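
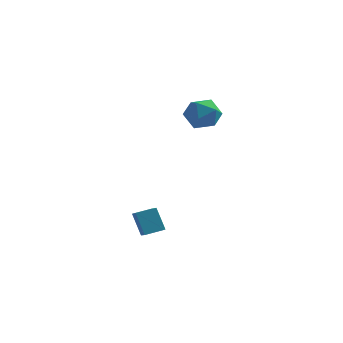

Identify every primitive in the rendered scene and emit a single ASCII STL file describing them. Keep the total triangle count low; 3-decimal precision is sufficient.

solid 
facet normal -0.506 0.744 -0.436
outer loop
vertex -2.032 -3.192 -3.284
vertex -1.103 -2.432 -3.064
vertex -1.387 -3.575 -4.686
endloop
endfacet
facet normal -0.761 -0.623 -0.180
outer loop
vertex -0.957 -4.208 -4.316
vertex -2.032 -3.192 -3.284
vertex -1.387 -3.575 -4.686
endloop
endfacet
facet normal -0.506 0.744 -0.436
outer loop
vertex -1.387 -3.575 -4.686
vertex -1.103 -2.432 -3.064
vertex -0.458 -2.815 -4.466
endloop
endfacet
facet normal 0.405 -0.240 -0.882
outer loop
vertex -0.458 -2.815 -4.466
vertex -0.957 -4.208 -4.316
vertex -1.387 -3.575 -4.686
endloop
endfacet
facet normal -0.405 0.240 0.882
outer loop
vertex -2.032 -3.192 -3.284
vertex -0.673 -3.065 -2.694
vertex -1.103 -2.432 -3.064
endloop
endfacet
facet normal -0.761 -0.623 -0.180
outer loop
vertex -1.602 -3.825 -2.914
vertex -2.032 -3.192 -3.284
vertex -0.957 -4.208 -4.316
endloop
endfacet
facet normal -0.405 0.240 0.882
outer loop
vertex -1.602 -3.825 -2.914
vertex -0.673 -3.065 -2.694
vertex -2.032 -3.192 -3.284
endloop
endfacet
facet normal 0.761 0.623 0.180
outer loop
vertex -1.103 -2.432 -3.064
vertex -0.673 -3.065 -2.694
vertex -0.458 -2.815 -4.466
endloop
endfacet
facet normal 0.405 -0.240 -0.882
outer loop
vertex -0.028 -3.448 -4.096
vertex -0.957 -4.208 -4.316
vertex -0.458 -2.815 -4.466
endloop
endfacet
facet normal 0.761 0.623 0.180
outer loop
vertex -0.458 -2.815 -4.466
vertex -0.673 -3.065 -2.694
vertex -0.028 -3.448 -4.096
endloop
endfacet
facet normal 0.506 -0.744 0.436
outer loop
vertex -0.028 -3.448 -4.096
vertex -1.602 -3.825 -2.914
vertex -0.957 -4.208 -4.316
endloop
endfacet
facet normal 0.506 -0.744 0.436
outer loop
vertex -0.673 -3.065 -2.694
vertex -1.602 -3.825 -2.914
vertex -0.028 -3.448 -4.096
endloop
endfacet
facet normal 0.375 -0.128 0.918
outer loop
vertex 1.339 0.513 4.466
vertex 0.815 -0.551 4.532
vertex 1.916 -0.457 4.095
endloop
endfacet
facet normal 0.806 0.280 0.522
outer loop
vertex 1.339 0.513 4.466
vertex 1.916 -0.457 4.095
vertex 1.976 0.547 3.464
endloop
endfacet
facet normal 0.433 0.848 0.304
outer loop
vertex 1.339 0.513 4.466
vertex 1.976 0.547 3.464
vertex 0.912 1.074 3.51
endloop
endfacet
facet normal -0.228 0.792 0.567
outer loop
vertex 1.339 0.513 4.466
vertex 0.912 1.074 3.51
vertex 0.194 0.395 4.17
endloop
endfacet
facet normal -0.264 0.189 0.946
outer loop
vertex 1.339 0.513 4.466
vertex 0.194 0.395 4.17
vertex 0.815 -0.551 4.532
endloop
endfacet
facet normal 0.994 -0.094 -0.056
outer loop
vertex 1.976 0.547 3.464
vertex 1.916 -0.457 4.095
vertex 1.846 -0.495 2.91
endloop
endfacet
facet normal 0.297 -0.755 0.585
outer loop
vertex 1.916 -0.457 4.095
vertex 0.815 -0.551 4.532
vertex 1.128 -1.174 3.57
endloop
endfacet
facet normal -0.737 -0.243 0.630
outer loop
vertex 0.815 -0.551 4.532
vertex 0.194 0.395 4.17
vertex 0.064 -0.647 3.616
endloop
endfacet
facet normal -0.679 0.734 0.017
outer loop
vertex 0.194 0.395 4.17
vertex 0.912 1.074 3.51
vertex 0.124 0.357 2.985
endloop
endfacet
facet normal 0.391 0.825 -0.407
outer loop
vertex 0.912 1.074 3.51
vertex 1.976 0.547 3.464
vertex 1.225 0.451 2.548
endloop
endfacet
facet normal 0.228 -0.792 -0.567
outer loop
vertex 0.701 -0.613 2.614
vertex 1.846 -0.495 2.91
vertex 1.128 -1.174 3.57
endloop
endfacet
facet normal -0.433 -0.848 -0.304
outer loop
vertex 0.701 -0.613 2.614
vertex 1.128 -1.174 3.57
vertex 0.064 -0.647 3.616
endloop
endfacet
facet normal -0.806 -0.280 -0.522
outer loop
vertex 0.701 -0.613 2.614
vertex 0.064 -0.647 3.616
vertex 0.124 0.357 2.985
endloop
endfacet
facet normal -0.375 0.128 -0.918
outer loop
vertex 0.701 -0.613 2.614
vertex 0.124 0.357 2.985
vertex 1.225 0.451 2.548
endloop
endfacet
facet normal 0.264 -0.189 -0.946
outer loop
vertex 0.701 -0.613 2.614
vertex 1.225 0.451 2.548
vertex 1.846 -0.495 2.91
endloop
endfacet
facet normal 0.679 -0.734 -0.017
outer loop
vertex 1.128 -1.174 3.57
vertex 1.846 -0.495 2.91
vertex 1.916 -0.457 4.095
endloop
endfacet
facet normal -0.391 -0.825 0.407
outer loop
vertex 0.064 -0.647 3.616
vertex 1.128 -1.174 3.57
vertex 0.815 -0.551 4.532
endloop
endfacet
facet normal -0.994 0.094 0.056
outer loop
vertex 0.124 0.357 2.985
vertex 0.064 -0.647 3.616
vertex 0.194 0.395 4.17
endloop
endfacet
facet normal -0.297 0.755 -0.585
outer loop
vertex 1.225 0.451 2.548
vertex 0.124 0.357 2.985
vertex 0.912 1.074 3.51
endloop
endfacet
facet normal 0.737 0.243 -0.630
outer loop
vertex 1.846 -0.495 2.91
vertex 1.225 0.451 2.548
vertex 1.976 0.547 3.464
endloop
endfacet

endsolid


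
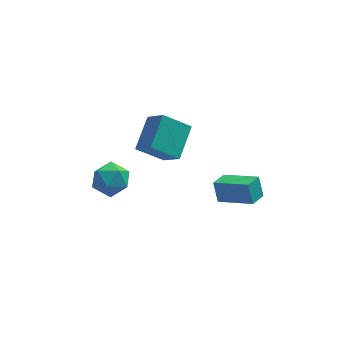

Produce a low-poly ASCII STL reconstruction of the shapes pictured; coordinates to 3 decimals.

solid 
facet normal -0.808 0.046 0.587
outer loop
vertex 0.285 3.738 4.713
vertex -0.387 4.636 3.717
vertex -0.467 2.163 3.801
endloop
endfacet
facet normal 0.448 -0.598 0.664
outer loop
vertex 0.907 2.084 2.803
vertex 0.285 3.738 4.713
vertex -0.467 2.163 3.801
endloop
endfacet
facet normal -0.809 0.046 0.586
outer loop
vertex -0.467 2.163 3.801
vertex -0.387 4.636 3.717
vertex -1.139 3.06 2.804
endloop
endfacet
facet normal -0.382 -0.800 -0.462
outer loop
vertex -1.139 3.06 2.804
vertex 0.907 2.084 2.803
vertex -0.467 2.163 3.801
endloop
endfacet
facet normal 0.382 0.800 0.463
outer loop
vertex 0.285 3.738 4.713
vertex 0.987 4.557 2.719
vertex -0.387 4.636 3.717
endloop
endfacet
facet normal 0.448 -0.599 0.664
outer loop
vertex 1.659 3.66 3.716
vertex 0.285 3.738 4.713
vertex 0.907 2.084 2.803
endloop
endfacet
facet normal 0.381 0.800 0.463
outer loop
vertex 1.659 3.66 3.716
vertex 0.987 4.557 2.719
vertex 0.285 3.738 4.713
endloop
endfacet
facet normal -0.448 0.599 -0.664
outer loop
vertex -0.387 4.636 3.717
vertex 0.987 4.557 2.719
vertex -1.139 3.06 2.804
endloop
endfacet
facet normal -0.382 -0.800 -0.463
outer loop
vertex 0.235 2.982 1.807
vertex 0.907 2.084 2.803
vertex -1.139 3.06 2.804
endloop
endfacet
facet normal -0.448 0.598 -0.664
outer loop
vertex -1.139 3.06 2.804
vertex 0.987 4.557 2.719
vertex 0.235 2.982 1.807
endloop
endfacet
facet normal 0.808 -0.046 -0.587
outer loop
vertex 0.235 2.982 1.807
vertex 1.659 3.66 3.716
vertex 0.907 2.084 2.803
endloop
endfacet
facet normal 0.809 -0.046 -0.587
outer loop
vertex 0.987 4.557 2.719
vertex 1.659 3.66 3.716
vertex 0.235 2.982 1.807
endloop
endfacet
facet normal -0.792 0.493 -0.361
outer loop
vertex 2.458 1.357 1.432
vertex 3.069 2.143 1.166
vertex 2.632 0.868 0.383
endloop
endfacet
facet normal -0.593 -0.763 0.257
outer loop
vertex 4.191 -0.103 1.094
vertex 2.458 1.357 1.432
vertex 2.632 0.868 0.383
endloop
endfacet
facet normal -0.792 0.493 -0.361
outer loop
vertex 2.632 0.868 0.383
vertex 3.069 2.143 1.166
vertex 3.242 1.654 0.118
endloop
endfacet
facet normal 0.149 -0.418 -0.896
outer loop
vertex 3.242 1.654 0.118
vertex 4.191 -0.103 1.094
vertex 2.632 0.868 0.383
endloop
endfacet
facet normal -0.148 0.418 0.896
outer loop
vertex 2.458 1.357 1.432
vertex 4.628 1.172 1.877
vertex 3.069 2.143 1.166
endloop
endfacet
facet normal -0.592 -0.763 0.258
outer loop
vertex 4.018 0.386 2.142
vertex 2.458 1.357 1.432
vertex 4.191 -0.103 1.094
endloop
endfacet
facet normal -0.148 0.417 0.897
outer loop
vertex 4.018 0.386 2.142
vertex 4.628 1.172 1.877
vertex 2.458 1.357 1.432
endloop
endfacet
facet normal 0.593 0.763 -0.258
outer loop
vertex 3.069 2.143 1.166
vertex 4.628 1.172 1.877
vertex 3.242 1.654 0.118
endloop
endfacet
facet normal 0.148 -0.418 -0.896
outer loop
vertex 4.802 0.683 0.828
vertex 4.191 -0.103 1.094
vertex 3.242 1.654 0.118
endloop
endfacet
facet normal 0.592 0.763 -0.258
outer loop
vertex 3.242 1.654 0.118
vertex 4.628 1.172 1.877
vertex 4.802 0.683 0.828
endloop
endfacet
facet normal 0.792 -0.493 0.361
outer loop
vertex 4.802 0.683 0.828
vertex 4.018 0.386 2.142
vertex 4.191 -0.103 1.094
endloop
endfacet
facet normal 0.792 -0.493 0.361
outer loop
vertex 4.628 1.172 1.877
vertex 4.018 0.386 2.142
vertex 4.802 0.683 0.828
endloop
endfacet
facet normal -0.539 0.598 0.593
outer loop
vertex -3.101 4.031 0.097
vertex -2.992 3.331 0.903
vertex -2.27 4.113 0.77
endloop
endfacet
facet normal -0.181 0.978 0.105
outer loop
vertex -3.101 4.031 0.097
vertex -2.27 4.113 0.77
vertex -2.123 4.253 -0.283
endloop
endfacet
facet normal -0.381 0.749 -0.542
outer loop
vertex -3.101 4.031 0.097
vertex -2.123 4.253 -0.283
vertex -2.753 3.558 -0.801
endloop
endfacet
facet normal -0.861 0.229 -0.454
outer loop
vertex -3.101 4.031 0.097
vertex -2.753 3.558 -0.801
vertex -3.291 2.988 -0.068
endloop
endfacet
facet normal -0.959 0.136 0.248
outer loop
vertex -3.101 4.031 0.097
vertex -3.291 2.988 -0.068
vertex -2.992 3.331 0.903
endloop
endfacet
facet normal 0.513 0.839 0.183
outer loop
vertex -2.123 4.253 -0.283
vertex -2.27 4.113 0.77
vertex -1.409 3.692 0.288
endloop
endfacet
facet normal -0.065 0.225 0.972
outer loop
vertex -2.27 4.113 0.77
vertex -2.992 3.331 0.903
vertex -1.947 3.122 1.021
endloop
endfacet
facet normal -0.744 -0.525 0.414
outer loop
vertex -2.992 3.331 0.903
vertex -3.291 2.988 -0.068
vertex -2.577 2.427 0.503
endloop
endfacet
facet normal -0.585 -0.373 -0.720
outer loop
vertex -3.291 2.988 -0.068
vertex -2.753 3.558 -0.801
vertex -2.43 2.567 -0.55
endloop
endfacet
facet normal 0.191 0.469 -0.862
outer loop
vertex -2.753 3.558 -0.801
vertex -2.123 4.253 -0.283
vertex -1.708 3.349 -0.683
endloop
endfacet
facet normal 0.861 -0.229 0.454
outer loop
vertex -1.599 2.649 0.123
vertex -1.409 3.692 0.288
vertex -1.947 3.122 1.021
endloop
endfacet
facet normal 0.381 -0.749 0.542
outer loop
vertex -1.599 2.649 0.123
vertex -1.947 3.122 1.021
vertex -2.577 2.427 0.503
endloop
endfacet
facet normal 0.181 -0.978 -0.105
outer loop
vertex -1.599 2.649 0.123
vertex -2.577 2.427 0.503
vertex -2.43 2.567 -0.55
endloop
endfacet
facet normal 0.539 -0.598 -0.593
outer loop
vertex -1.599 2.649 0.123
vertex -2.43 2.567 -0.55
vertex -1.708 3.349 -0.683
endloop
endfacet
facet normal 0.959 -0.136 -0.248
outer loop
vertex -1.599 2.649 0.123
vertex -1.708 3.349 -0.683
vertex -1.409 3.692 0.288
endloop
endfacet
facet normal 0.585 0.373 0.720
outer loop
vertex -1.947 3.122 1.021
vertex -1.409 3.692 0.288
vertex -2.27 4.113 0.77
endloop
endfacet
facet normal -0.191 -0.469 0.862
outer loop
vertex -2.577 2.427 0.503
vertex -1.947 3.122 1.021
vertex -2.992 3.331 0.903
endloop
endfacet
facet normal -0.513 -0.839 -0.183
outer loop
vertex -2.43 2.567 -0.55
vertex -2.577 2.427 0.503
vertex -3.291 2.988 -0.068
endloop
endfacet
facet normal 0.065 -0.225 -0.972
outer loop
vertex -1.708 3.349 -0.683
vertex -2.43 2.567 -0.55
vertex -2.753 3.558 -0.801
endloop
endfacet
facet normal 0.744 0.525 -0.414
outer loop
vertex -1.409 3.692 0.288
vertex -1.708 3.349 -0.683
vertex -2.123 4.253 -0.283
endloop
endfacet

endsolid


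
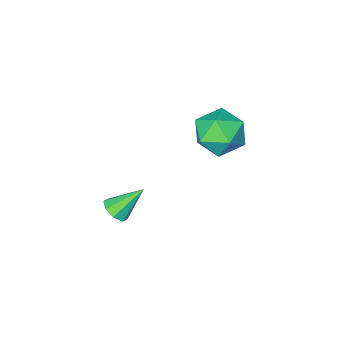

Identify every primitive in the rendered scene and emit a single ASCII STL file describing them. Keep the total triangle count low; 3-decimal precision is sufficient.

solid 
facet normal 0.650 -0.273 -0.710
outer loop
vertex 0.702 -1.264 -0.985
vertex 0.409 -0.83 -1.42
vertex 0.917 -0.791 -0.97
endloop
endfacet
facet normal 0.372 -0.198 0.907
outer loop
vertex 0.702 -1.264 -0.985
vertex 0.917 -0.791 -0.97
vertex -0.689 -0.37 -0.22
endloop
endfacet
facet normal 0.650 -0.273 -0.710
outer loop
vertex 0.917 -0.791 -0.97
vertex 0.409 -0.83 -1.42
vertex 0.835 -0.341 -1.218
endloop
endfacet
facet normal 0.471 0.490 0.733
outer loop
vertex 0.917 -0.791 -0.97
vertex 0.835 -0.341 -1.218
vertex -0.689 -0.37 -0.22
endloop
endfacet
facet normal 0.649 -0.272 -0.711
outer loop
vertex 0.835 -0.341 -1.218
vertex 0.409 -0.83 -1.42
vertex 0.503 -0.177 -1.584
endloop
endfacet
facet normal 0.163 0.947 0.276
outer loop
vertex 0.835 -0.341 -1.218
vertex 0.503 -0.177 -1.584
vertex -0.689 -0.37 -0.22
endloop
endfacet
facet normal 0.650 -0.272 -0.710
outer loop
vertex 0.503 -0.177 -1.584
vertex 0.409 -0.83 -1.42
vertex 0.116 -0.397 -1.854
endloop
endfacet
facet normal -0.375 0.905 -0.200
outer loop
vertex 0.503 -0.177 -1.584
vertex 0.116 -0.397 -1.854
vertex -0.689 -0.37 -0.22
endloop
endfacet
facet normal 0.649 -0.272 -0.710
outer loop
vertex 0.116 -0.397 -1.854
vertex 0.409 -0.83 -1.42
vertex -0.1 -0.87 -1.87
endloop
endfacet
facet normal -0.823 0.390 -0.412
outer loop
vertex 0.116 -0.397 -1.854
vertex -0.1 -0.87 -1.87
vertex -0.689 -0.37 -0.22
endloop
endfacet
facet normal 0.649 -0.272 -0.710
outer loop
vertex -0.1 -0.87 -1.87
vertex 0.409 -0.83 -1.42
vertex -0.017 -1.32 -1.622
endloop
endfacet
facet normal -0.923 -0.302 -0.238
outer loop
vertex -0.1 -0.87 -1.87
vertex -0.017 -1.32 -1.622
vertex -0.689 -0.37 -0.22
endloop
endfacet
facet normal 0.651 -0.274 -0.708
outer loop
vertex -0.017 -1.32 -1.622
vertex 0.409 -0.83 -1.42
vertex 0.314 -1.483 -1.255
endloop
endfacet
facet normal -0.615 -0.758 0.218
outer loop
vertex -0.017 -1.32 -1.622
vertex 0.314 -1.483 -1.255
vertex -0.689 -0.37 -0.22
endloop
endfacet
facet normal 0.649 -0.274 -0.710
outer loop
vertex 0.314 -1.483 -1.255
vertex 0.409 -0.83 -1.42
vertex 0.702 -1.264 -0.985
endloop
endfacet
facet normal -0.079 -0.716 0.694
outer loop
vertex 0.314 -1.483 -1.255
vertex 0.702 -1.264 -0.985
vertex -0.689 -0.37 -0.22
endloop
endfacet
facet normal -0.893 0.449 0.028
outer loop
vertex -3.729 2.392 3.359
vertex -4.251 1.336 3.633
vertex -3.858 2.063 4.516
endloop
endfacet
facet normal -0.374 0.902 0.215
outer loop
vertex -3.729 2.392 3.359
vertex -3.858 2.063 4.516
vertex -2.829 2.578 4.145
endloop
endfacet
facet normal 0.090 0.941 -0.326
outer loop
vertex -3.729 2.392 3.359
vertex -2.829 2.578 4.145
vertex -2.586 2.17 3.033
endloop
endfacet
facet normal -0.142 0.513 -0.847
outer loop
vertex -3.729 2.392 3.359
vertex -2.586 2.17 3.033
vertex -3.465 1.403 2.716
endloop
endfacet
facet normal -0.750 0.208 -0.628
outer loop
vertex -3.729 2.392 3.359
vertex -3.465 1.403 2.716
vertex -4.251 1.336 3.633
endloop
endfacet
facet normal -0.033 0.627 0.779
outer loop
vertex -2.829 2.578 4.145
vertex -3.858 2.063 4.516
vertex -2.795 1.637 4.904
endloop
endfacet
facet normal -0.873 -0.106 0.476
outer loop
vertex -3.858 2.063 4.516
vertex -4.251 1.336 3.633
vertex -3.674 0.87 4.587
endloop
endfacet
facet normal -0.641 -0.496 -0.586
outer loop
vertex -4.251 1.336 3.633
vertex -3.465 1.403 2.716
vertex -3.431 0.462 3.475
endloop
endfacet
facet normal 0.342 -0.003 -0.940
outer loop
vertex -3.465 1.403 2.716
vertex -2.586 2.17 3.033
vertex -2.402 0.977 3.104
endloop
endfacet
facet normal 0.717 0.690 -0.097
outer loop
vertex -2.586 2.17 3.033
vertex -2.829 2.578 4.145
vertex -2.009 1.704 3.987
endloop
endfacet
facet normal 0.142 -0.513 0.847
outer loop
vertex -2.531 0.648 4.261
vertex -2.795 1.637 4.904
vertex -3.674 0.87 4.587
endloop
endfacet
facet normal -0.090 -0.941 0.326
outer loop
vertex -2.531 0.648 4.261
vertex -3.674 0.87 4.587
vertex -3.431 0.462 3.475
endloop
endfacet
facet normal 0.374 -0.902 -0.215
outer loop
vertex -2.531 0.648 4.261
vertex -3.431 0.462 3.475
vertex -2.402 0.977 3.104
endloop
endfacet
facet normal 0.893 -0.449 -0.028
outer loop
vertex -2.531 0.648 4.261
vertex -2.402 0.977 3.104
vertex -2.009 1.704 3.987
endloop
endfacet
facet normal 0.750 -0.208 0.628
outer loop
vertex -2.531 0.648 4.261
vertex -2.009 1.704 3.987
vertex -2.795 1.637 4.904
endloop
endfacet
facet normal -0.342 0.003 0.940
outer loop
vertex -3.674 0.87 4.587
vertex -2.795 1.637 4.904
vertex -3.858 2.063 4.516
endloop
endfacet
facet normal -0.717 -0.690 0.097
outer loop
vertex -3.431 0.462 3.475
vertex -3.674 0.87 4.587
vertex -4.251 1.336 3.633
endloop
endfacet
facet normal 0.033 -0.627 -0.779
outer loop
vertex -2.402 0.977 3.104
vertex -3.431 0.462 3.475
vertex -3.465 1.403 2.716
endloop
endfacet
facet normal 0.873 0.106 -0.476
outer loop
vertex -2.009 1.704 3.987
vertex -2.402 0.977 3.104
vertex -2.586 2.17 3.033
endloop
endfacet
facet normal 0.641 0.496 0.586
outer loop
vertex -2.795 1.637 4.904
vertex -2.009 1.704 3.987
vertex -2.829 2.578 4.145
endloop
endfacet

endsolid


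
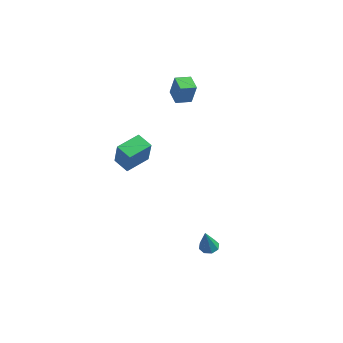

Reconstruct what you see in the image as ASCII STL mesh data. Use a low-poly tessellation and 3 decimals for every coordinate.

solid 
facet normal -0.274 0.365 -0.890
outer loop
vertex 3.857 0.817 -4.399
vertex 3.365 0.604 -4.335
vertex 3.596 1.077 -4.212
endloop
endfacet
facet normal 0.773 0.557 0.304
outer loop
vertex 3.857 0.817 -4.399
vertex 3.596 1.077 -4.212
vertex 3.835 -0.024 -2.805
endloop
endfacet
facet normal -0.273 0.365 -0.890
outer loop
vertex 3.596 1.077 -4.212
vertex 3.365 0.604 -4.335
vertex 3.199 1.06 -4.097
endloop
endfacet
facet normal 0.139 0.791 0.596
outer loop
vertex 3.596 1.077 -4.212
vertex 3.199 1.06 -4.097
vertex 3.835 -0.024 -2.805
endloop
endfacet
facet normal -0.273 0.365 -0.890
outer loop
vertex 3.199 1.06 -4.097
vertex 3.365 0.604 -4.335
vertex 2.9 0.776 -4.122
endloop
endfacet
facet normal -0.533 0.501 0.682
outer loop
vertex 3.199 1.06 -4.097
vertex 2.9 0.776 -4.122
vertex 3.835 -0.024 -2.805
endloop
endfacet
facet normal -0.273 0.365 -0.890
outer loop
vertex 2.9 0.776 -4.122
vertex 3.365 0.604 -4.335
vertex 2.872 0.392 -4.271
endloop
endfacet
facet normal -0.845 -0.139 0.516
outer loop
vertex 2.9 0.776 -4.122
vertex 2.872 0.392 -4.271
vertex 3.835 -0.024 -2.805
endloop
endfacet
facet normal -0.273 0.365 -0.890
outer loop
vertex 2.872 0.392 -4.271
vertex 3.365 0.604 -4.335
vertex 3.134 0.132 -4.458
endloop
endfacet
facet normal -0.619 -0.761 0.191
outer loop
vertex 2.872 0.392 -4.271
vertex 3.134 0.132 -4.458
vertex 3.835 -0.024 -2.805
endloop
endfacet
facet normal -0.274 0.366 -0.889
outer loop
vertex 3.134 0.132 -4.458
vertex 3.365 0.604 -4.335
vertex 3.53 0.149 -4.573
endloop
endfacet
facet normal 0.014 -0.995 -0.100
outer loop
vertex 3.134 0.132 -4.458
vertex 3.53 0.149 -4.573
vertex 3.835 -0.024 -2.805
endloop
endfacet
facet normal -0.274 0.366 -0.889
outer loop
vertex 3.53 0.149 -4.573
vertex 3.365 0.604 -4.335
vertex 3.83 0.432 -4.549
endloop
endfacet
facet normal 0.682 -0.707 -0.187
outer loop
vertex 3.53 0.149 -4.573
vertex 3.83 0.432 -4.549
vertex 3.835 -0.024 -2.805
endloop
endfacet
facet normal -0.274 0.366 -0.889
outer loop
vertex 3.83 0.432 -4.549
vertex 3.365 0.604 -4.335
vertex 3.857 0.817 -4.399
endloop
endfacet
facet normal 0.998 -0.062 -0.019
outer loop
vertex 3.83 0.432 -4.549
vertex 3.857 0.817 -4.399
vertex 3.835 -0.024 -2.805
endloop
endfacet
facet normal -0.900 0.302 0.313
outer loop
vertex -3.48 3.551 4.179
vertex -3.214 4.438 4.088
vertex -3.933 3.554 2.875
endloop
endfacet
facet normal -0.287 -0.953 0.097
outer loop
vertex -3.006 3.242 2.552
vertex -3.48 3.551 4.179
vertex -3.933 3.554 2.875
endloop
endfacet
facet normal -0.900 0.302 0.313
outer loop
vertex -3.933 3.554 2.875
vertex -3.214 4.438 4.088
vertex -3.667 4.44 2.784
endloop
endfacet
facet normal -0.329 0.002 -0.944
outer loop
vertex -3.667 4.44 2.784
vertex -3.006 3.242 2.552
vertex -3.933 3.554 2.875
endloop
endfacet
facet normal 0.329 -0.002 0.944
outer loop
vertex -3.48 3.551 4.179
vertex -2.287 4.126 3.765
vertex -3.214 4.438 4.088
endloop
endfacet
facet normal -0.286 -0.953 0.098
outer loop
vertex -2.553 3.24 3.856
vertex -3.48 3.551 4.179
vertex -3.006 3.242 2.552
endloop
endfacet
facet normal 0.329 -0.002 0.944
outer loop
vertex -2.553 3.24 3.856
vertex -2.287 4.126 3.765
vertex -3.48 3.551 4.179
endloop
endfacet
facet normal 0.287 0.953 -0.098
outer loop
vertex -3.214 4.438 4.088
vertex -2.287 4.126 3.765
vertex -3.667 4.44 2.784
endloop
endfacet
facet normal -0.329 0.002 -0.944
outer loop
vertex -2.74 4.129 2.461
vertex -3.006 3.242 2.552
vertex -3.667 4.44 2.784
endloop
endfacet
facet normal 0.286 0.953 -0.097
outer loop
vertex -3.667 4.44 2.784
vertex -2.287 4.126 3.765
vertex -2.74 4.129 2.461
endloop
endfacet
facet normal 0.900 -0.302 -0.313
outer loop
vertex -2.74 4.129 2.461
vertex -2.553 3.24 3.856
vertex -3.006 3.242 2.552
endloop
endfacet
facet normal 0.900 -0.302 -0.313
outer loop
vertex -2.287 4.126 3.765
vertex -2.553 3.24 3.856
vertex -2.74 4.129 2.461
endloop
endfacet
facet normal -0.899 -0.149 0.412
outer loop
vertex -0.515 -2.345 2.343
vertex -0.583 -0.942 2.703
vertex -1.277 -1.987 0.808
endloop
endfacet
facet normal 0.047 -0.967 -0.249
outer loop
vertex -0.377 -1.838 0.397
vertex -0.515 -2.345 2.343
vertex -1.277 -1.987 0.808
endloop
endfacet
facet normal -0.899 -0.148 0.411
outer loop
vertex -1.277 -1.987 0.808
vertex -0.583 -0.942 2.703
vertex -1.344 -0.584 1.168
endloop
endfacet
facet normal -0.434 0.204 -0.877
outer loop
vertex -1.344 -0.584 1.168
vertex -0.377 -1.838 0.397
vertex -1.277 -1.987 0.808
endloop
endfacet
facet normal 0.434 -0.204 0.877
outer loop
vertex -0.515 -2.345 2.343
vertex 0.317 -0.793 2.292
vertex -0.583 -0.942 2.703
endloop
endfacet
facet normal 0.047 -0.967 -0.249
outer loop
vertex 0.384 -2.196 1.932
vertex -0.515 -2.345 2.343
vertex -0.377 -1.838 0.397
endloop
endfacet
facet normal 0.435 -0.204 0.877
outer loop
vertex 0.384 -2.196 1.932
vertex 0.317 -0.793 2.292
vertex -0.515 -2.345 2.343
endloop
endfacet
facet normal -0.047 0.967 0.249
outer loop
vertex -0.583 -0.942 2.703
vertex 0.317 -0.793 2.292
vertex -1.344 -0.584 1.168
endloop
endfacet
facet normal -0.435 0.204 -0.877
outer loop
vertex -0.445 -0.435 0.757
vertex -0.377 -1.838 0.397
vertex -1.344 -0.584 1.168
endloop
endfacet
facet normal -0.047 0.967 0.249
outer loop
vertex -1.344 -0.584 1.168
vertex 0.317 -0.793 2.292
vertex -0.445 -0.435 0.757
endloop
endfacet
facet normal 0.899 0.149 -0.411
outer loop
vertex -0.445 -0.435 0.757
vertex 0.384 -2.196 1.932
vertex -0.377 -1.838 0.397
endloop
endfacet
facet normal 0.899 0.149 -0.412
outer loop
vertex 0.317 -0.793 2.292
vertex 0.384 -2.196 1.932
vertex -0.445 -0.435 0.757
endloop
endfacet

endsolid


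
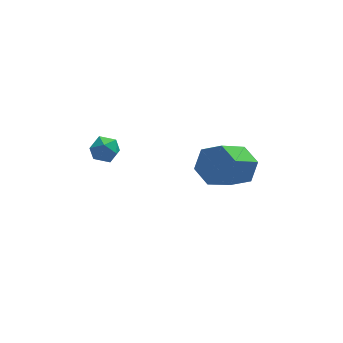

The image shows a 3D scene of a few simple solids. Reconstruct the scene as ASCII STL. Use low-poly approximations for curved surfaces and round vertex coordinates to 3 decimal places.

solid 
facet normal 0.619 0.479 -0.622
outer loop
vertex 3.707 -0.923 -2.35
vertex 2.875 -0.519 -2.867
vertex 3.294 0.005 -2.046
endloop
endfacet
facet normal 0.682 0.065 0.729
outer loop
vertex 3.707 -0.923 -2.35
vertex 3.294 0.005 -2.046
vertex 2.437 -1.906 -1.075
endloop
endfacet
facet normal 0.681 0.065 0.729
outer loop
vertex 2.437 -1.906 -1.075
vertex 3.294 0.005 -2.046
vertex 2.024 -0.978 -0.772
endloop
endfacet
facet normal -0.620 -0.479 0.621
outer loop
vertex 2.437 -1.906 -1.075
vertex 2.024 -0.978 -0.772
vertex 1.605 -1.501 -1.593
endloop
endfacet
facet normal 0.619 0.479 -0.622
outer loop
vertex 3.294 0.005 -2.046
vertex 2.875 -0.519 -2.867
vertex 2.461 0.409 -2.564
endloop
endfacet
facet normal 0.003 0.790 0.612
outer loop
vertex 3.294 0.005 -2.046
vertex 2.461 0.409 -2.564
vertex 2.024 -0.978 -0.772
endloop
endfacet
facet normal 0.003 0.790 0.613
outer loop
vertex 2.024 -0.978 -0.772
vertex 2.461 0.409 -2.564
vertex 1.192 -0.574 -1.289
endloop
endfacet
facet normal -0.619 -0.480 0.622
outer loop
vertex 2.024 -0.978 -0.772
vertex 1.192 -0.574 -1.289
vertex 1.605 -1.501 -1.593
endloop
endfacet
facet normal 0.620 0.479 -0.621
outer loop
vertex 2.461 0.409 -2.564
vertex 2.875 -0.519 -2.867
vertex 2.043 -0.114 -3.385
endloop
endfacet
facet normal -0.679 0.725 -0.116
outer loop
vertex 2.461 0.409 -2.564
vertex 2.043 -0.114 -3.385
vertex 1.192 -0.574 -1.289
endloop
endfacet
facet normal -0.678 0.726 -0.116
outer loop
vertex 1.192 -0.574 -1.289
vertex 2.043 -0.114 -3.385
vertex 0.773 -1.097 -2.11
endloop
endfacet
facet normal -0.619 -0.480 0.622
outer loop
vertex 1.192 -0.574 -1.289
vertex 0.773 -1.097 -2.11
vertex 1.605 -1.501 -1.593
endloop
endfacet
facet normal 0.620 0.479 -0.621
outer loop
vertex 2.043 -0.114 -3.385
vertex 2.875 -0.519 -2.867
vertex 2.456 -1.042 -3.688
endloop
endfacet
facet normal -0.681 -0.065 -0.729
outer loop
vertex 2.043 -0.114 -3.385
vertex 2.456 -1.042 -3.688
vertex 0.773 -1.097 -2.11
endloop
endfacet
facet normal -0.681 -0.064 -0.729
outer loop
vertex 0.773 -1.097 -2.11
vertex 2.456 -1.042 -3.688
vertex 1.186 -2.025 -2.414
endloop
endfacet
facet normal -0.619 -0.479 0.622
outer loop
vertex 0.773 -1.097 -2.11
vertex 1.186 -2.025 -2.414
vertex 1.605 -1.501 -1.593
endloop
endfacet
facet normal 0.619 0.480 -0.622
outer loop
vertex 2.456 -1.042 -3.688
vertex 2.875 -0.519 -2.867
vertex 3.288 -1.446 -3.171
endloop
endfacet
facet normal -0.003 -0.790 -0.613
outer loop
vertex 2.456 -1.042 -3.688
vertex 3.288 -1.446 -3.171
vertex 1.186 -2.025 -2.414
endloop
endfacet
facet normal -0.003 -0.791 -0.612
outer loop
vertex 1.186 -2.025 -2.414
vertex 3.288 -1.446 -3.171
vertex 2.019 -2.429 -1.896
endloop
endfacet
facet normal -0.619 -0.479 0.622
outer loop
vertex 1.186 -2.025 -2.414
vertex 2.019 -2.429 -1.896
vertex 1.605 -1.501 -1.593
endloop
endfacet
facet normal 0.619 0.480 -0.622
outer loop
vertex 3.288 -1.446 -3.171
vertex 2.875 -0.519 -2.867
vertex 3.707 -0.923 -2.35
endloop
endfacet
facet normal 0.678 -0.725 0.116
outer loop
vertex 3.288 -1.446 -3.171
vertex 3.707 -0.923 -2.35
vertex 2.019 -2.429 -1.896
endloop
endfacet
facet normal 0.678 -0.725 0.117
outer loop
vertex 2.019 -2.429 -1.896
vertex 3.707 -0.923 -2.35
vertex 2.437 -1.906 -1.075
endloop
endfacet
facet normal -0.620 -0.479 0.621
outer loop
vertex 2.019 -2.429 -1.896
vertex 2.437 -1.906 -1.075
vertex 1.605 -1.501 -1.593
endloop
endfacet
facet normal -0.745 0.527 0.408
outer loop
vertex -3.471 0.59 -1.186
vertex -3.698 -0.032 -0.797
vertex -3.187 0.45 -0.487
endloop
endfacet
facet normal -0.185 0.946 0.265
outer loop
vertex -3.471 0.59 -1.186
vertex -3.187 0.45 -0.487
vertex -2.724 0.697 -1.047
endloop
endfacet
facet normal -0.048 0.899 -0.435
outer loop
vertex -3.471 0.59 -1.186
vertex -2.724 0.697 -1.047
vertex -2.949 0.368 -1.703
endloop
endfacet
facet normal -0.524 0.452 -0.723
outer loop
vertex -3.471 0.59 -1.186
vertex -2.949 0.368 -1.703
vertex -3.551 -0.082 -1.548
endloop
endfacet
facet normal -0.954 0.222 -0.202
outer loop
vertex -3.471 0.59 -1.186
vertex -3.551 -0.082 -1.548
vertex -3.698 -0.032 -0.797
endloop
endfacet
facet normal 0.379 0.689 0.618
outer loop
vertex -2.724 0.697 -1.047
vertex -3.187 0.45 -0.487
vertex -2.489 0.142 -0.572
endloop
endfacet
facet normal -0.527 0.012 0.850
outer loop
vertex -3.187 0.45 -0.487
vertex -3.698 -0.032 -0.797
vertex -3.091 -0.308 -0.417
endloop
endfacet
facet normal -0.865 -0.483 -0.137
outer loop
vertex -3.698 -0.032 -0.797
vertex -3.551 -0.082 -1.548
vertex -3.316 -0.637 -1.073
endloop
endfacet
facet normal -0.169 -0.112 -0.979
outer loop
vertex -3.551 -0.082 -1.548
vertex -2.949 0.368 -1.703
vertex -2.853 -0.39 -1.633
endloop
endfacet
facet normal 0.600 0.613 -0.513
outer loop
vertex -2.949 0.368 -1.703
vertex -2.724 0.697 -1.047
vertex -2.342 0.092 -1.323
endloop
endfacet
facet normal 0.524 -0.452 0.723
outer loop
vertex -2.569 -0.53 -0.934
vertex -2.489 0.142 -0.572
vertex -3.091 -0.308 -0.417
endloop
endfacet
facet normal 0.048 -0.899 0.435
outer loop
vertex -2.569 -0.53 -0.934
vertex -3.091 -0.308 -0.417
vertex -3.316 -0.637 -1.073
endloop
endfacet
facet normal 0.185 -0.946 -0.265
outer loop
vertex -2.569 -0.53 -0.934
vertex -3.316 -0.637 -1.073
vertex -2.853 -0.39 -1.633
endloop
endfacet
facet normal 0.745 -0.527 -0.408
outer loop
vertex -2.569 -0.53 -0.934
vertex -2.853 -0.39 -1.633
vertex -2.342 0.092 -1.323
endloop
endfacet
facet normal 0.954 -0.222 0.202
outer loop
vertex -2.569 -0.53 -0.934
vertex -2.342 0.092 -1.323
vertex -2.489 0.142 -0.572
endloop
endfacet
facet normal 0.169 0.112 0.979
outer loop
vertex -3.091 -0.308 -0.417
vertex -2.489 0.142 -0.572
vertex -3.187 0.45 -0.487
endloop
endfacet
facet normal -0.600 -0.613 0.513
outer loop
vertex -3.316 -0.637 -1.073
vertex -3.091 -0.308 -0.417
vertex -3.698 -0.032 -0.797
endloop
endfacet
facet normal -0.379 -0.689 -0.618
outer loop
vertex -2.853 -0.39 -1.633
vertex -3.316 -0.637 -1.073
vertex -3.551 -0.082 -1.548
endloop
endfacet
facet normal 0.527 -0.012 -0.850
outer loop
vertex -2.342 0.092 -1.323
vertex -2.853 -0.39 -1.633
vertex -2.949 0.368 -1.703
endloop
endfacet
facet normal 0.865 0.483 0.137
outer loop
vertex -2.489 0.142 -0.572
vertex -2.342 0.092 -1.323
vertex -2.724 0.697 -1.047
endloop
endfacet

endsolid


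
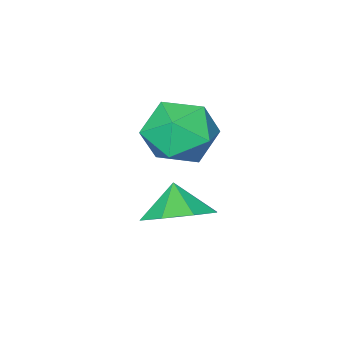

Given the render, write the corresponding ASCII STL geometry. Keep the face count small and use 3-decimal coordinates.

solid 
facet normal -0.915 0.084 0.394
outer loop
vertex 0.938 -1.055 -0.886
vertex 1.033 -2.096 -0.442
vertex 1.373 -1.191 0.154
endloop
endfacet
facet normal -0.599 0.723 0.345
outer loop
vertex 0.938 -1.055 -0.886
vertex 1.373 -1.191 0.154
vertex 1.846 -0.454 -0.568
endloop
endfacet
facet normal -0.434 0.835 -0.339
outer loop
vertex 0.938 -1.055 -0.886
vertex 1.846 -0.454 -0.568
vertex 1.799 -0.902 -1.61
endloop
endfacet
facet normal -0.648 0.266 -0.714
outer loop
vertex 0.938 -1.055 -0.886
vertex 1.799 -0.902 -1.61
vertex 1.296 -1.918 -1.532
endloop
endfacet
facet normal -0.945 -0.197 -0.260
outer loop
vertex 0.938 -1.055 -0.886
vertex 1.296 -1.918 -1.532
vertex 1.033 -2.096 -0.442
endloop
endfacet
facet normal 0.010 0.697 0.717
outer loop
vertex 1.846 -0.454 -0.568
vertex 1.373 -1.191 0.154
vertex 2.504 -1.122 0.072
endloop
endfacet
facet normal -0.502 -0.336 0.797
outer loop
vertex 1.373 -1.191 0.154
vertex 1.033 -2.096 -0.442
vertex 2.001 -2.138 0.15
endloop
endfacet
facet normal -0.550 -0.793 -0.262
outer loop
vertex 1.033 -2.096 -0.442
vertex 1.296 -1.918 -1.532
vertex 1.954 -2.586 -0.892
endloop
endfacet
facet normal -0.070 -0.042 -0.997
outer loop
vertex 1.296 -1.918 -1.532
vertex 1.799 -0.902 -1.61
vertex 2.427 -1.849 -1.614
endloop
endfacet
facet normal 0.277 0.878 -0.390
outer loop
vertex 1.799 -0.902 -1.61
vertex 1.846 -0.454 -0.568
vertex 2.767 -0.944 -1.018
endloop
endfacet
facet normal 0.648 -0.266 0.714
outer loop
vertex 2.862 -1.985 -0.574
vertex 2.504 -1.122 0.072
vertex 2.001 -2.138 0.15
endloop
endfacet
facet normal 0.434 -0.835 0.339
outer loop
vertex 2.862 -1.985 -0.574
vertex 2.001 -2.138 0.15
vertex 1.954 -2.586 -0.892
endloop
endfacet
facet normal 0.599 -0.723 -0.345
outer loop
vertex 2.862 -1.985 -0.574
vertex 1.954 -2.586 -0.892
vertex 2.427 -1.849 -1.614
endloop
endfacet
facet normal 0.915 -0.084 -0.394
outer loop
vertex 2.862 -1.985 -0.574
vertex 2.427 -1.849 -1.614
vertex 2.767 -0.944 -1.018
endloop
endfacet
facet normal 0.945 0.197 0.260
outer loop
vertex 2.862 -1.985 -0.574
vertex 2.767 -0.944 -1.018
vertex 2.504 -1.122 0.072
endloop
endfacet
facet normal 0.070 0.042 0.997
outer loop
vertex 2.001 -2.138 0.15
vertex 2.504 -1.122 0.072
vertex 1.373 -1.191 0.154
endloop
endfacet
facet normal -0.277 -0.878 0.390
outer loop
vertex 1.954 -2.586 -0.892
vertex 2.001 -2.138 0.15
vertex 1.033 -2.096 -0.442
endloop
endfacet
facet normal -0.010 -0.697 -0.717
outer loop
vertex 2.427 -1.849 -1.614
vertex 1.954 -2.586 -0.892
vertex 1.296 -1.918 -1.532
endloop
endfacet
facet normal 0.502 0.336 -0.797
outer loop
vertex 2.767 -0.944 -1.018
vertex 2.427 -1.849 -1.614
vertex 1.799 -0.902 -1.61
endloop
endfacet
facet normal 0.550 0.793 0.262
outer loop
vertex 2.504 -1.122 0.072
vertex 2.767 -0.944 -1.018
vertex 1.846 -0.454 -0.568
endloop
endfacet
facet normal 0.277 0.514 -0.812
outer loop
vertex 4.761 1.098 -1.262
vertex 3.94 0.77 -1.75
vertex 4.155 1.569 -1.171
endloop
endfacet
facet normal 0.220 0.095 0.971
outer loop
vertex 4.761 1.098 -1.262
vertex 4.155 1.569 -1.171
vertex 3.66 0.25 -0.93
endloop
endfacet
facet normal 0.277 0.514 -0.812
outer loop
vertex 4.155 1.569 -1.171
vertex 3.94 0.77 -1.75
vertex 3.423 1.571 -1.419
endloop
endfacet
facet normal -0.307 0.281 0.909
outer loop
vertex 4.155 1.569 -1.171
vertex 3.423 1.571 -1.419
vertex 3.66 0.25 -0.93
endloop
endfacet
facet normal 0.277 0.514 -0.812
outer loop
vertex 3.423 1.571 -1.419
vertex 3.94 0.77 -1.75
vertex 2.993 1.105 -1.861
endloop
endfacet
facet normal -0.763 0.099 0.638
outer loop
vertex 3.423 1.571 -1.419
vertex 2.993 1.105 -1.861
vertex 3.66 0.25 -0.93
endloop
endfacet
facet normal 0.277 0.514 -0.812
outer loop
vertex 2.993 1.105 -1.861
vertex 3.94 0.77 -1.75
vertex 3.118 0.442 -2.238
endloop
endfacet
facet normal -0.884 -0.346 0.315
outer loop
vertex 2.993 1.105 -1.861
vertex 3.118 0.442 -2.238
vertex 3.66 0.25 -0.93
endloop
endfacet
facet normal 0.277 0.514 -0.812
outer loop
vertex 3.118 0.442 -2.238
vertex 3.94 0.77 -1.75
vertex 3.725 -0.029 -2.329
endloop
endfacet
facet normal -0.596 -0.793 0.130
outer loop
vertex 3.118 0.442 -2.238
vertex 3.725 -0.029 -2.329
vertex 3.66 0.25 -0.93
endloop
endfacet
facet normal 0.277 0.514 -0.812
outer loop
vertex 3.725 -0.029 -2.329
vertex 3.94 0.77 -1.75
vertex 4.457 -0.032 -2.081
endloop
endfacet
facet normal -0.069 -0.979 0.192
outer loop
vertex 3.725 -0.029 -2.329
vertex 4.457 -0.032 -2.081
vertex 3.66 0.25 -0.93
endloop
endfacet
facet normal 0.277 0.514 -0.812
outer loop
vertex 4.457 -0.032 -2.081
vertex 3.94 0.77 -1.75
vertex 4.886 0.435 -1.639
endloop
endfacet
facet normal 0.388 -0.796 0.464
outer loop
vertex 4.457 -0.032 -2.081
vertex 4.886 0.435 -1.639
vertex 3.66 0.25 -0.93
endloop
endfacet
facet normal 0.277 0.514 -0.812
outer loop
vertex 4.886 0.435 -1.639
vertex 3.94 0.77 -1.75
vertex 4.761 1.098 -1.262
endloop
endfacet
facet normal 0.508 -0.351 0.786
outer loop
vertex 4.886 0.435 -1.639
vertex 4.761 1.098 -1.262
vertex 3.66 0.25 -0.93
endloop
endfacet

endsolid


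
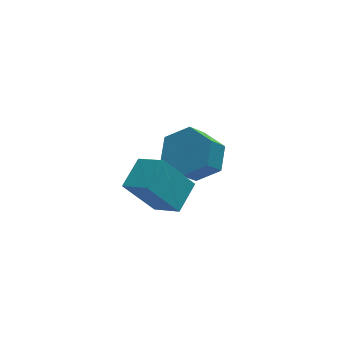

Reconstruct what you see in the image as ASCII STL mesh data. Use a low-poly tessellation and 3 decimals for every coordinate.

solid 
facet normal 0.474 0.414 -0.777
outer loop
vertex 0.361 -0.766 -1.652
vertex -0.226 0.11 -1.543
vertex 0.696 0.022 -1.027
endloop
endfacet
facet normal 0.821 -0.525 0.222
outer loop
vertex 0.361 -0.766 -1.652
vertex 0.696 0.022 -1.027
vertex -0.328 -1.367 -0.526
endloop
endfacet
facet normal 0.821 -0.525 0.222
outer loop
vertex -0.328 -1.367 -0.526
vertex 0.696 0.022 -1.027
vertex 0.007 -0.579 0.099
endloop
endfacet
facet normal -0.475 -0.414 0.777
outer loop
vertex -0.328 -1.367 -0.526
vertex 0.007 -0.579 0.099
vertex -0.914 -0.49 -0.417
endloop
endfacet
facet normal 0.474 0.414 -0.777
outer loop
vertex 0.696 0.022 -1.027
vertex -0.226 0.11 -1.543
vertex 0.109 0.898 -0.918
endloop
endfacet
facet normal 0.684 0.381 0.622
outer loop
vertex 0.696 0.022 -1.027
vertex 0.109 0.898 -0.918
vertex 0.007 -0.579 0.099
endloop
endfacet
facet normal 0.685 0.381 0.622
outer loop
vertex 0.007 -0.579 0.099
vertex 0.109 0.898 -0.918
vertex -0.579 0.297 0.208
endloop
endfacet
facet normal -0.475 -0.414 0.776
outer loop
vertex 0.007 -0.579 0.099
vertex -0.579 0.297 0.208
vertex -0.914 -0.49 -0.417
endloop
endfacet
facet normal 0.475 0.414 -0.777
outer loop
vertex 0.109 0.898 -0.918
vertex -0.226 0.11 -1.543
vertex -0.812 0.987 -1.434
endloop
endfacet
facet normal -0.137 0.906 0.400
outer loop
vertex 0.109 0.898 -0.918
vertex -0.812 0.987 -1.434
vertex -0.579 0.297 0.208
endloop
endfacet
facet normal -0.136 0.906 0.400
outer loop
vertex -0.579 0.297 0.208
vertex -0.812 0.987 -1.434
vertex -1.501 0.386 -0.308
endloop
endfacet
facet normal -0.475 -0.415 0.776
outer loop
vertex -0.579 0.297 0.208
vertex -1.501 0.386 -0.308
vertex -0.914 -0.49 -0.417
endloop
endfacet
facet normal 0.475 0.414 -0.777
outer loop
vertex -0.812 0.987 -1.434
vertex -0.226 0.11 -1.543
vertex -1.147 0.199 -2.059
endloop
endfacet
facet normal -0.821 0.525 -0.222
outer loop
vertex -0.812 0.987 -1.434
vertex -1.147 0.199 -2.059
vertex -1.501 0.386 -0.308
endloop
endfacet
facet normal -0.821 0.525 -0.222
outer loop
vertex -1.501 0.386 -0.308
vertex -1.147 0.199 -2.059
vertex -1.836 -0.402 -0.933
endloop
endfacet
facet normal -0.474 -0.414 0.777
outer loop
vertex -1.501 0.386 -0.308
vertex -1.836 -0.402 -0.933
vertex -0.914 -0.49 -0.417
endloop
endfacet
facet normal 0.475 0.414 -0.776
outer loop
vertex -1.147 0.199 -2.059
vertex -0.226 0.11 -1.543
vertex -0.561 -0.677 -2.168
endloop
endfacet
facet normal -0.684 -0.380 -0.622
outer loop
vertex -1.147 0.199 -2.059
vertex -0.561 -0.677 -2.168
vertex -1.836 -0.402 -0.933
endloop
endfacet
facet normal -0.684 -0.381 -0.622
outer loop
vertex -1.836 -0.402 -0.933
vertex -0.561 -0.677 -2.168
vertex -1.249 -1.278 -1.042
endloop
endfacet
facet normal -0.474 -0.414 0.777
outer loop
vertex -1.836 -0.402 -0.933
vertex -1.249 -1.278 -1.042
vertex -0.914 -0.49 -0.417
endloop
endfacet
facet normal 0.475 0.415 -0.776
outer loop
vertex -0.561 -0.677 -2.168
vertex -0.226 0.11 -1.543
vertex 0.361 -0.766 -1.652
endloop
endfacet
facet normal 0.137 -0.906 -0.400
outer loop
vertex -0.561 -0.677 -2.168
vertex 0.361 -0.766 -1.652
vertex -1.249 -1.278 -1.042
endloop
endfacet
facet normal 0.137 -0.906 -0.400
outer loop
vertex -1.249 -1.278 -1.042
vertex 0.361 -0.766 -1.652
vertex -0.328 -1.367 -0.526
endloop
endfacet
facet normal -0.475 -0.414 0.777
outer loop
vertex -1.249 -1.278 -1.042
vertex -0.328 -1.367 -0.526
vertex -0.914 -0.49 -0.417
endloop
endfacet
facet normal -0.598 0.124 0.792
outer loop
vertex -2.488 -3.81 2.857
vertex -3.169 -2.942 2.207
vertex -3.256 -4.738 2.422
endloop
endfacet
facet normal 0.532 -0.678 0.508
outer loop
vertex -2.191 -4.958 1.013
vertex -2.488 -3.81 2.857
vertex -3.256 -4.738 2.422
endloop
endfacet
facet normal -0.598 0.124 0.792
outer loop
vertex -3.256 -4.738 2.422
vertex -3.169 -2.942 2.207
vertex -3.936 -3.87 1.773
endloop
endfacet
facet normal -0.600 -0.724 -0.340
outer loop
vertex -3.936 -3.87 1.773
vertex -2.191 -4.958 1.013
vertex -3.256 -4.738 2.422
endloop
endfacet
facet normal 0.599 0.725 0.340
outer loop
vertex -2.488 -3.81 2.857
vertex -2.104 -3.162 0.798
vertex -3.169 -2.942 2.207
endloop
endfacet
facet normal 0.532 -0.677 0.508
outer loop
vertex -1.424 -4.03 1.447
vertex -2.488 -3.81 2.857
vertex -2.191 -4.958 1.013
endloop
endfacet
facet normal 0.600 0.724 0.340
outer loop
vertex -1.424 -4.03 1.447
vertex -2.104 -3.162 0.798
vertex -2.488 -3.81 2.857
endloop
endfacet
facet normal -0.532 0.677 -0.508
outer loop
vertex -3.169 -2.942 2.207
vertex -2.104 -3.162 0.798
vertex -3.936 -3.87 1.773
endloop
endfacet
facet normal -0.600 -0.725 -0.339
outer loop
vertex -2.872 -4.09 0.363
vertex -2.191 -4.958 1.013
vertex -3.936 -3.87 1.773
endloop
endfacet
facet normal -0.532 0.678 -0.507
outer loop
vertex -3.936 -3.87 1.773
vertex -2.104 -3.162 0.798
vertex -2.872 -4.09 0.363
endloop
endfacet
facet normal 0.598 -0.124 -0.792
outer loop
vertex -2.872 -4.09 0.363
vertex -1.424 -4.03 1.447
vertex -2.191 -4.958 1.013
endloop
endfacet
facet normal 0.598 -0.124 -0.792
outer loop
vertex -2.104 -3.162 0.798
vertex -1.424 -4.03 1.447
vertex -2.872 -4.09 0.363
endloop
endfacet

endsolid


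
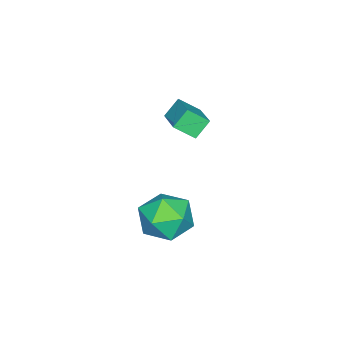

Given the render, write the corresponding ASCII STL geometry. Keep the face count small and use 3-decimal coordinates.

solid 
facet normal -0.607 0.305 0.734
outer loop
vertex -2.583 0.267 1.872
vertex -1.208 1.416 2.532
vertex -2.963 1.101 1.211
endloop
endfacet
facet normal -0.720 -0.602 -0.345
outer loop
vertex -2.332 0.784 0.448
vertex -2.583 0.267 1.872
vertex -2.963 1.101 1.211
endloop
endfacet
facet normal -0.607 0.305 0.734
outer loop
vertex -2.963 1.101 1.211
vertex -1.208 1.416 2.532
vertex -1.588 2.25 1.871
endloop
endfacet
facet normal -0.336 0.738 -0.585
outer loop
vertex -1.588 2.25 1.871
vertex -2.332 0.784 0.448
vertex -2.963 1.101 1.211
endloop
endfacet
facet normal 0.336 -0.738 0.585
outer loop
vertex -2.583 0.267 1.872
vertex -0.577 1.099 1.769
vertex -1.208 1.416 2.532
endloop
endfacet
facet normal -0.720 -0.602 -0.345
outer loop
vertex -1.952 -0.05 1.109
vertex -2.583 0.267 1.872
vertex -2.332 0.784 0.448
endloop
endfacet
facet normal 0.336 -0.738 0.585
outer loop
vertex -1.952 -0.05 1.109
vertex -0.577 1.099 1.769
vertex -2.583 0.267 1.872
endloop
endfacet
facet normal 0.720 0.602 0.345
outer loop
vertex -1.208 1.416 2.532
vertex -0.577 1.099 1.769
vertex -1.588 2.25 1.871
endloop
endfacet
facet normal -0.336 0.738 -0.585
outer loop
vertex -0.957 1.933 1.108
vertex -2.332 0.784 0.448
vertex -1.588 2.25 1.871
endloop
endfacet
facet normal 0.720 0.602 0.345
outer loop
vertex -1.588 2.25 1.871
vertex -0.577 1.099 1.769
vertex -0.957 1.933 1.108
endloop
endfacet
facet normal 0.607 -0.305 -0.734
outer loop
vertex -0.957 1.933 1.108
vertex -1.952 -0.05 1.109
vertex -2.332 0.784 0.448
endloop
endfacet
facet normal 0.607 -0.305 -0.734
outer loop
vertex -0.577 1.099 1.769
vertex -1.952 -0.05 1.109
vertex -0.957 1.933 1.108
endloop
endfacet
facet normal -0.535 -0.063 0.843
outer loop
vertex 1.863 3.091 -0.247
vertex 1.856 1.844 -0.344
vertex 2.775 2.417 0.282
endloop
endfacet
facet normal -0.114 0.514 0.850
outer loop
vertex 1.863 3.091 -0.247
vertex 2.775 2.417 0.282
vertex 3.05 3.478 -0.322
endloop
endfacet
facet normal -0.281 0.916 0.286
outer loop
vertex 1.863 3.091 -0.247
vertex 3.05 3.478 -0.322
vertex 2.301 3.56 -1.321
endloop
endfacet
facet normal -0.805 0.589 -0.071
outer loop
vertex 1.863 3.091 -0.247
vertex 2.301 3.56 -1.321
vertex 1.563 2.55 -1.335
endloop
endfacet
facet normal -0.962 -0.016 0.273
outer loop
vertex 1.863 3.091 -0.247
vertex 1.563 2.55 -1.335
vertex 1.856 1.844 -0.344
endloop
endfacet
facet normal 0.561 0.295 0.773
outer loop
vertex 3.05 3.478 -0.322
vertex 2.775 2.417 0.282
vertex 3.777 2.47 -0.465
endloop
endfacet
facet normal -0.120 -0.638 0.761
outer loop
vertex 2.775 2.417 0.282
vertex 1.856 1.844 -0.344
vertex 3.039 1.46 -0.479
endloop
endfacet
facet normal -0.811 -0.562 -0.161
outer loop
vertex 1.856 1.844 -0.344
vertex 1.563 2.55 -1.335
vertex 2.29 1.542 -1.478
endloop
endfacet
facet normal -0.557 0.417 -0.718
outer loop
vertex 1.563 2.55 -1.335
vertex 2.301 3.56 -1.321
vertex 2.565 2.603 -2.082
endloop
endfacet
facet normal 0.291 0.946 -0.141
outer loop
vertex 2.301 3.56 -1.321
vertex 3.05 3.478 -0.322
vertex 3.484 3.176 -1.456
endloop
endfacet
facet normal 0.805 -0.589 0.071
outer loop
vertex 3.477 1.929 -1.553
vertex 3.777 2.47 -0.465
vertex 3.039 1.46 -0.479
endloop
endfacet
facet normal 0.281 -0.916 -0.286
outer loop
vertex 3.477 1.929 -1.553
vertex 3.039 1.46 -0.479
vertex 2.29 1.542 -1.478
endloop
endfacet
facet normal 0.114 -0.514 -0.850
outer loop
vertex 3.477 1.929 -1.553
vertex 2.29 1.542 -1.478
vertex 2.565 2.603 -2.082
endloop
endfacet
facet normal 0.535 0.063 -0.843
outer loop
vertex 3.477 1.929 -1.553
vertex 2.565 2.603 -2.082
vertex 3.484 3.176 -1.456
endloop
endfacet
facet normal 0.962 0.016 -0.273
outer loop
vertex 3.477 1.929 -1.553
vertex 3.484 3.176 -1.456
vertex 3.777 2.47 -0.465
endloop
endfacet
facet normal 0.557 -0.417 0.718
outer loop
vertex 3.039 1.46 -0.479
vertex 3.777 2.47 -0.465
vertex 2.775 2.417 0.282
endloop
endfacet
facet normal -0.291 -0.946 0.141
outer loop
vertex 2.29 1.542 -1.478
vertex 3.039 1.46 -0.479
vertex 1.856 1.844 -0.344
endloop
endfacet
facet normal -0.561 -0.295 -0.773
outer loop
vertex 2.565 2.603 -2.082
vertex 2.29 1.542 -1.478
vertex 1.563 2.55 -1.335
endloop
endfacet
facet normal 0.120 0.638 -0.761
outer loop
vertex 3.484 3.176 -1.456
vertex 2.565 2.603 -2.082
vertex 2.301 3.56 -1.321
endloop
endfacet
facet normal 0.811 0.562 0.161
outer loop
vertex 3.777 2.47 -0.465
vertex 3.484 3.176 -1.456
vertex 3.05 3.478 -0.322
endloop
endfacet

endsolid


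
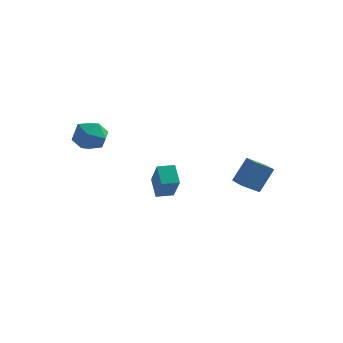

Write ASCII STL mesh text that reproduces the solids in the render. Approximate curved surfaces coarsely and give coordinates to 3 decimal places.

solid 
facet normal 0.318 0.822 -0.473
outer loop
vertex -3.118 -3.374 2.43
vertex -3.97 -2.825 2.81
vertex -3.049 -2.855 3.378
endloop
endfacet
facet normal 0.868 0.406 -0.285
outer loop
vertex -3.118 -3.374 2.43
vertex -3.049 -2.855 3.378
vertex -2.622 -3.844 3.27
endloop
endfacet
facet normal 0.774 -0.234 -0.588
outer loop
vertex -3.118 -3.374 2.43
vertex -2.622 -3.844 3.27
vertex -3.279 -4.425 2.636
endloop
endfacet
facet normal 0.167 -0.214 -0.962
outer loop
vertex -3.118 -3.374 2.43
vertex -3.279 -4.425 2.636
vertex -4.113 -3.795 2.351
endloop
endfacet
facet normal -0.115 0.439 -0.891
outer loop
vertex -3.118 -3.374 2.43
vertex -4.113 -3.795 2.351
vertex -3.97 -2.825 2.81
endloop
endfacet
facet normal 0.848 0.320 0.422
outer loop
vertex -2.622 -3.844 3.27
vertex -3.049 -2.855 3.378
vertex -3.167 -3.585 4.169
endloop
endfacet
facet normal -0.041 0.992 0.119
outer loop
vertex -3.049 -2.855 3.378
vertex -3.97 -2.825 2.81
vertex -4.001 -2.955 3.884
endloop
endfacet
facet normal -0.742 0.373 -0.557
outer loop
vertex -3.97 -2.825 2.81
vertex -4.113 -3.795 2.351
vertex -4.658 -3.536 3.25
endloop
endfacet
facet normal -0.286 -0.683 -0.673
outer loop
vertex -4.113 -3.795 2.351
vertex -3.279 -4.425 2.636
vertex -4.231 -4.525 3.142
endloop
endfacet
facet normal 0.696 -0.715 -0.066
outer loop
vertex -3.279 -4.425 2.636
vertex -2.622 -3.844 3.27
vertex -3.31 -4.555 3.71
endloop
endfacet
facet normal -0.167 0.214 0.962
outer loop
vertex -4.162 -4.006 4.09
vertex -3.167 -3.585 4.169
vertex -4.001 -2.955 3.884
endloop
endfacet
facet normal -0.774 0.234 0.588
outer loop
vertex -4.162 -4.006 4.09
vertex -4.001 -2.955 3.884
vertex -4.658 -3.536 3.25
endloop
endfacet
facet normal -0.868 -0.406 0.285
outer loop
vertex -4.162 -4.006 4.09
vertex -4.658 -3.536 3.25
vertex -4.231 -4.525 3.142
endloop
endfacet
facet normal -0.318 -0.822 0.473
outer loop
vertex -4.162 -4.006 4.09
vertex -4.231 -4.525 3.142
vertex -3.31 -4.555 3.71
endloop
endfacet
facet normal 0.115 -0.439 0.891
outer loop
vertex -4.162 -4.006 4.09
vertex -3.31 -4.555 3.71
vertex -3.167 -3.585 4.169
endloop
endfacet
facet normal 0.286 0.683 0.673
outer loop
vertex -4.001 -2.955 3.884
vertex -3.167 -3.585 4.169
vertex -3.049 -2.855 3.378
endloop
endfacet
facet normal -0.696 0.715 0.066
outer loop
vertex -4.658 -3.536 3.25
vertex -4.001 -2.955 3.884
vertex -3.97 -2.825 2.81
endloop
endfacet
facet normal -0.848 -0.320 -0.422
outer loop
vertex -4.231 -4.525 3.142
vertex -4.658 -3.536 3.25
vertex -4.113 -3.795 2.351
endloop
endfacet
facet normal 0.041 -0.992 -0.119
outer loop
vertex -3.31 -4.555 3.71
vertex -4.231 -4.525 3.142
vertex -3.279 -4.425 2.636
endloop
endfacet
facet normal 0.742 -0.373 0.557
outer loop
vertex -3.167 -3.585 4.169
vertex -3.31 -4.555 3.71
vertex -2.622 -3.844 3.27
endloop
endfacet
facet normal -0.456 0.518 -0.724
outer loop
vertex -3.537 2.61 -2.015
vertex -2.791 3.29 -1.999
vertex -2.862 1.893 -2.954
endloop
endfacet
facet normal -0.739 -0.674 -0.017
outer loop
vertex -1.909 0.81 -1.441
vertex -3.537 2.61 -2.015
vertex -2.862 1.893 -2.954
endloop
endfacet
facet normal -0.456 0.518 -0.724
outer loop
vertex -2.862 1.893 -2.954
vertex -2.791 3.29 -1.999
vertex -2.116 2.573 -2.937
endloop
endfacet
facet normal 0.496 -0.527 -0.690
outer loop
vertex -2.116 2.573 -2.937
vertex -1.909 0.81 -1.441
vertex -2.862 1.893 -2.954
endloop
endfacet
facet normal -0.496 0.528 0.690
outer loop
vertex -3.537 2.61 -2.015
vertex -1.838 2.207 -0.486
vertex -2.791 3.29 -1.999
endloop
endfacet
facet normal -0.739 -0.674 -0.017
outer loop
vertex -2.584 1.527 -0.503
vertex -3.537 2.61 -2.015
vertex -1.909 0.81 -1.441
endloop
endfacet
facet normal -0.496 0.527 0.690
outer loop
vertex -2.584 1.527 -0.503
vertex -1.838 2.207 -0.486
vertex -3.537 2.61 -2.015
endloop
endfacet
facet normal 0.739 0.674 0.017
outer loop
vertex -2.791 3.29 -1.999
vertex -1.838 2.207 -0.486
vertex -2.116 2.573 -2.937
endloop
endfacet
facet normal 0.496 -0.527 -0.690
outer loop
vertex -1.163 1.49 -1.425
vertex -1.909 0.81 -1.441
vertex -2.116 2.573 -2.937
endloop
endfacet
facet normal 0.739 0.674 0.017
outer loop
vertex -2.116 2.573 -2.937
vertex -1.838 2.207 -0.486
vertex -1.163 1.49 -1.425
endloop
endfacet
facet normal 0.456 -0.518 0.724
outer loop
vertex -1.163 1.49 -1.425
vertex -2.584 1.527 -0.503
vertex -1.909 0.81 -1.441
endloop
endfacet
facet normal 0.456 -0.518 0.724
outer loop
vertex -1.838 2.207 -0.486
vertex -2.584 1.527 -0.503
vertex -1.163 1.49 -1.425
endloop
endfacet
facet normal -0.273 -0.435 -0.858
outer loop
vertex 2.855 0.751 -0.628
vertex 1.73 1.983 -0.895
vertex 3.64 1.348 -1.181
endloop
endfacet
facet normal 0.666 -0.729 0.158
outer loop
vertex 4.11 2.097 0.295
vertex 2.855 0.751 -0.628
vertex 3.64 1.348 -1.181
endloop
endfacet
facet normal -0.273 -0.435 -0.858
outer loop
vertex 3.64 1.348 -1.181
vertex 1.73 1.983 -0.895
vertex 2.514 2.58 -1.447
endloop
endfacet
facet normal 0.694 0.529 -0.489
outer loop
vertex 2.514 2.58 -1.447
vertex 4.11 2.097 0.295
vertex 3.64 1.348 -1.181
endloop
endfacet
facet normal -0.694 -0.528 0.489
outer loop
vertex 2.855 0.751 -0.628
vertex 2.2 2.732 0.581
vertex 1.73 1.983 -0.895
endloop
endfacet
facet normal 0.666 -0.729 0.158
outer loop
vertex 3.326 1.5 0.847
vertex 2.855 0.751 -0.628
vertex 4.11 2.097 0.295
endloop
endfacet
facet normal -0.694 -0.528 0.490
outer loop
vertex 3.326 1.5 0.847
vertex 2.2 2.732 0.581
vertex 2.855 0.751 -0.628
endloop
endfacet
facet normal -0.666 0.729 -0.158
outer loop
vertex 1.73 1.983 -0.895
vertex 2.2 2.732 0.581
vertex 2.514 2.58 -1.447
endloop
endfacet
facet normal 0.694 0.528 -0.490
outer loop
vertex 2.985 3.329 0.028
vertex 4.11 2.097 0.295
vertex 2.514 2.58 -1.447
endloop
endfacet
facet normal -0.666 0.729 -0.158
outer loop
vertex 2.514 2.58 -1.447
vertex 2.2 2.732 0.581
vertex 2.985 3.329 0.028
endloop
endfacet
facet normal 0.273 0.435 0.858
outer loop
vertex 2.985 3.329 0.028
vertex 3.326 1.5 0.847
vertex 4.11 2.097 0.295
endloop
endfacet
facet normal 0.273 0.435 0.858
outer loop
vertex 2.2 2.732 0.581
vertex 3.326 1.5 0.847
vertex 2.985 3.329 0.028
endloop
endfacet

endsolid


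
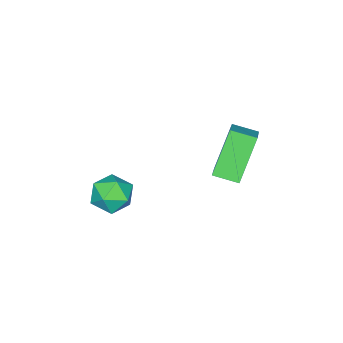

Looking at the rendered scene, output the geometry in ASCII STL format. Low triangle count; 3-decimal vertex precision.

solid 
facet normal 0.392 0.617 0.683
outer loop
vertex 2.039 0.102 -1.555
vertex 1.902 -0.528 -0.907
vertex 2.69 -0.514 -1.372
endloop
endfacet
facet normal 0.681 0.732 0.041
outer loop
vertex 2.039 0.102 -1.555
vertex 2.69 -0.514 -1.372
vertex 2.503 -0.291 -2.239
endloop
endfacet
facet normal 0.155 0.898 -0.411
outer loop
vertex 2.039 0.102 -1.555
vertex 2.503 -0.291 -2.239
vertex 1.599 -0.168 -2.31
endloop
endfacet
facet normal -0.460 0.887 -0.049
outer loop
vertex 2.039 0.102 -1.555
vertex 1.599 -0.168 -2.31
vertex 1.228 -0.315 -1.487
endloop
endfacet
facet normal -0.314 0.713 0.627
outer loop
vertex 2.039 0.102 -1.555
vertex 1.228 -0.315 -1.487
vertex 1.902 -0.528 -0.907
endloop
endfacet
facet normal 0.976 0.120 -0.180
outer loop
vertex 2.503 -0.291 -2.239
vertex 2.69 -0.514 -1.372
vertex 2.652 -1.165 -2.013
endloop
endfacet
facet normal 0.508 -0.064 0.859
outer loop
vertex 2.69 -0.514 -1.372
vertex 1.902 -0.528 -0.907
vertex 2.281 -1.312 -1.19
endloop
endfacet
facet normal -0.633 0.091 0.769
outer loop
vertex 1.902 -0.528 -0.907
vertex 1.228 -0.315 -1.487
vertex 1.377 -1.189 -1.261
endloop
endfacet
facet normal -0.870 0.371 -0.326
outer loop
vertex 1.228 -0.315 -1.487
vertex 1.599 -0.168 -2.31
vertex 1.19 -0.966 -2.128
endloop
endfacet
facet normal 0.125 0.390 -0.912
outer loop
vertex 1.599 -0.168 -2.31
vertex 2.503 -0.291 -2.239
vertex 1.978 -0.952 -2.593
endloop
endfacet
facet normal 0.460 -0.887 0.049
outer loop
vertex 1.841 -1.582 -1.945
vertex 2.652 -1.165 -2.013
vertex 2.281 -1.312 -1.19
endloop
endfacet
facet normal -0.155 -0.898 0.411
outer loop
vertex 1.841 -1.582 -1.945
vertex 2.281 -1.312 -1.19
vertex 1.377 -1.189 -1.261
endloop
endfacet
facet normal -0.681 -0.732 -0.041
outer loop
vertex 1.841 -1.582 -1.945
vertex 1.377 -1.189 -1.261
vertex 1.19 -0.966 -2.128
endloop
endfacet
facet normal -0.392 -0.617 -0.683
outer loop
vertex 1.841 -1.582 -1.945
vertex 1.19 -0.966 -2.128
vertex 1.978 -0.952 -2.593
endloop
endfacet
facet normal 0.314 -0.713 -0.627
outer loop
vertex 1.841 -1.582 -1.945
vertex 1.978 -0.952 -2.593
vertex 2.652 -1.165 -2.013
endloop
endfacet
facet normal 0.870 -0.371 0.326
outer loop
vertex 2.281 -1.312 -1.19
vertex 2.652 -1.165 -2.013
vertex 2.69 -0.514 -1.372
endloop
endfacet
facet normal -0.125 -0.390 0.912
outer loop
vertex 1.377 -1.189 -1.261
vertex 2.281 -1.312 -1.19
vertex 1.902 -0.528 -0.907
endloop
endfacet
facet normal -0.976 -0.120 0.180
outer loop
vertex 1.19 -0.966 -2.128
vertex 1.377 -1.189 -1.261
vertex 1.228 -0.315 -1.487
endloop
endfacet
facet normal -0.508 0.064 -0.859
outer loop
vertex 1.978 -0.952 -2.593
vertex 1.19 -0.966 -2.128
vertex 1.599 -0.168 -2.31
endloop
endfacet
facet normal 0.633 -0.091 -0.769
outer loop
vertex 2.652 -1.165 -2.013
vertex 1.978 -0.952 -2.593
vertex 2.503 -0.291 -2.239
endloop
endfacet
facet normal -0.718 -0.460 -0.523
outer loop
vertex -0.504 2.846 2.655
vertex -0.906 3.733 2.426
vertex 0.639 2.939 1.004
endloop
endfacet
facet normal 0.402 -0.886 0.229
outer loop
vertex 1.586 3.547 1.694
vertex -0.504 2.846 2.655
vertex 0.639 2.939 1.004
endloop
endfacet
facet normal -0.718 -0.461 -0.522
outer loop
vertex 0.639 2.939 1.004
vertex -0.906 3.733 2.426
vertex 0.237 3.825 0.775
endloop
endfacet
facet normal 0.569 0.046 -0.821
outer loop
vertex 0.237 3.825 0.775
vertex 1.586 3.547 1.694
vertex 0.639 2.939 1.004
endloop
endfacet
facet normal -0.569 -0.046 0.821
outer loop
vertex -0.504 2.846 2.655
vertex 0.041 4.341 3.116
vertex -0.906 3.733 2.426
endloop
endfacet
facet normal 0.403 -0.886 0.229
outer loop
vertex 0.443 3.455 3.345
vertex -0.504 2.846 2.655
vertex 1.586 3.547 1.694
endloop
endfacet
facet normal -0.569 -0.046 0.821
outer loop
vertex 0.443 3.455 3.345
vertex 0.041 4.341 3.116
vertex -0.504 2.846 2.655
endloop
endfacet
facet normal -0.402 0.886 -0.229
outer loop
vertex -0.906 3.733 2.426
vertex 0.041 4.341 3.116
vertex 0.237 3.825 0.775
endloop
endfacet
facet normal 0.569 0.046 -0.821
outer loop
vertex 1.184 4.434 1.465
vertex 1.586 3.547 1.694
vertex 0.237 3.825 0.775
endloop
endfacet
facet normal -0.403 0.886 -0.229
outer loop
vertex 0.237 3.825 0.775
vertex 0.041 4.341 3.116
vertex 1.184 4.434 1.465
endloop
endfacet
facet normal 0.718 0.460 0.523
outer loop
vertex 1.184 4.434 1.465
vertex 0.443 3.455 3.345
vertex 1.586 3.547 1.694
endloop
endfacet
facet normal 0.717 0.461 0.523
outer loop
vertex 0.041 4.341 3.116
vertex 0.443 3.455 3.345
vertex 1.184 4.434 1.465
endloop
endfacet

endsolid


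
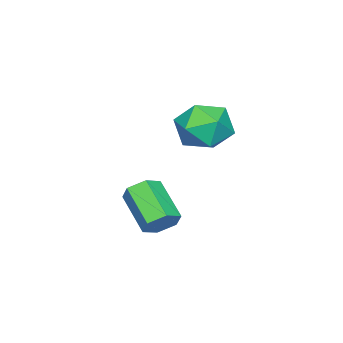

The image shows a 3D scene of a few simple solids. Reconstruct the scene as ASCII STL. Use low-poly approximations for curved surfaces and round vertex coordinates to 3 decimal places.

solid 
facet normal 0.433 0.719 -0.544
outer loop
vertex 3.266 -3.744 -2.339
vertex 2.816 -3.21 -1.992
vertex 3.508 -3.395 -1.685
endloop
endfacet
facet normal 0.846 -0.532 -0.029
outer loop
vertex 3.266 -3.744 -2.339
vertex 3.508 -3.395 -1.685
vertex 2.435 -5.124 -1.295
endloop
endfacet
facet normal 0.846 -0.532 -0.029
outer loop
vertex 2.435 -5.124 -1.295
vertex 3.508 -3.395 -1.685
vertex 2.677 -4.775 -0.641
endloop
endfacet
facet normal -0.433 -0.719 0.544
outer loop
vertex 2.435 -5.124 -1.295
vertex 2.677 -4.775 -0.641
vertex 1.984 -4.59 -0.948
endloop
endfacet
facet normal 0.433 0.719 -0.544
outer loop
vertex 3.508 -3.395 -1.685
vertex 2.816 -3.21 -1.992
vertex 3.058 -2.861 -1.338
endloop
endfacet
facet normal 0.692 0.121 0.711
outer loop
vertex 3.508 -3.395 -1.685
vertex 3.058 -2.861 -1.338
vertex 2.677 -4.775 -0.641
endloop
endfacet
facet normal 0.692 0.121 0.711
outer loop
vertex 2.677 -4.775 -0.641
vertex 3.058 -2.861 -1.338
vertex 2.227 -4.241 -0.294
endloop
endfacet
facet normal -0.433 -0.719 0.544
outer loop
vertex 2.677 -4.775 -0.641
vertex 2.227 -4.241 -0.294
vertex 1.984 -4.59 -0.948
endloop
endfacet
facet normal 0.433 0.719 -0.544
outer loop
vertex 3.058 -2.861 -1.338
vertex 2.816 -3.21 -1.992
vertex 2.365 -2.676 -1.645
endloop
endfacet
facet normal -0.154 0.653 0.741
outer loop
vertex 3.058 -2.861 -1.338
vertex 2.365 -2.676 -1.645
vertex 2.227 -4.241 -0.294
endloop
endfacet
facet normal -0.154 0.653 0.741
outer loop
vertex 2.227 -4.241 -0.294
vertex 2.365 -2.676 -1.645
vertex 1.534 -4.056 -0.601
endloop
endfacet
facet normal -0.433 -0.719 0.544
outer loop
vertex 2.227 -4.241 -0.294
vertex 1.534 -4.056 -0.601
vertex 1.984 -4.59 -0.948
endloop
endfacet
facet normal 0.433 0.719 -0.544
outer loop
vertex 2.365 -2.676 -1.645
vertex 2.816 -3.21 -1.992
vertex 2.123 -3.025 -2.299
endloop
endfacet
facet normal -0.846 0.532 0.029
outer loop
vertex 2.365 -2.676 -1.645
vertex 2.123 -3.025 -2.299
vertex 1.534 -4.056 -0.601
endloop
endfacet
facet normal -0.846 0.532 0.029
outer loop
vertex 1.534 -4.056 -0.601
vertex 2.123 -3.025 -2.299
vertex 1.292 -4.405 -1.255
endloop
endfacet
facet normal -0.433 -0.719 0.544
outer loop
vertex 1.534 -4.056 -0.601
vertex 1.292 -4.405 -1.255
vertex 1.984 -4.59 -0.948
endloop
endfacet
facet normal 0.433 0.719 -0.544
outer loop
vertex 2.123 -3.025 -2.299
vertex 2.816 -3.21 -1.992
vertex 2.573 -3.559 -2.646
endloop
endfacet
facet normal -0.692 -0.121 -0.711
outer loop
vertex 2.123 -3.025 -2.299
vertex 2.573 -3.559 -2.646
vertex 1.292 -4.405 -1.255
endloop
endfacet
facet normal -0.692 -0.121 -0.711
outer loop
vertex 1.292 -4.405 -1.255
vertex 2.573 -3.559 -2.646
vertex 1.742 -4.939 -1.602
endloop
endfacet
facet normal -0.433 -0.719 0.544
outer loop
vertex 1.292 -4.405 -1.255
vertex 1.742 -4.939 -1.602
vertex 1.984 -4.59 -0.948
endloop
endfacet
facet normal 0.433 0.719 -0.544
outer loop
vertex 2.573 -3.559 -2.646
vertex 2.816 -3.21 -1.992
vertex 3.266 -3.744 -2.339
endloop
endfacet
facet normal 0.154 -0.653 -0.741
outer loop
vertex 2.573 -3.559 -2.646
vertex 3.266 -3.744 -2.339
vertex 1.742 -4.939 -1.602
endloop
endfacet
facet normal 0.154 -0.653 -0.741
outer loop
vertex 1.742 -4.939 -1.602
vertex 3.266 -3.744 -2.339
vertex 2.435 -5.124 -1.295
endloop
endfacet
facet normal -0.433 -0.719 0.544
outer loop
vertex 1.742 -4.939 -1.602
vertex 2.435 -5.124 -1.295
vertex 1.984 -4.59 -0.948
endloop
endfacet
facet normal -0.199 0.874 0.442
outer loop
vertex 0.506 -1.554 2.074
vertex 0.173 -2.139 3.08
vertex 1.325 -1.8 2.929
endloop
endfacet
facet normal 0.324 0.945 -0.038
outer loop
vertex 0.506 -1.554 2.074
vertex 1.325 -1.8 2.929
vertex 1.607 -1.944 1.762
endloop
endfacet
facet normal 0.071 0.737 -0.672
outer loop
vertex 0.506 -1.554 2.074
vertex 1.607 -1.944 1.762
vertex 0.631 -2.371 1.191
endloop
endfacet
facet normal -0.608 0.538 -0.584
outer loop
vertex 0.506 -1.554 2.074
vertex 0.631 -2.371 1.191
vertex -0.256 -2.491 2.005
endloop
endfacet
facet normal -0.775 0.623 0.105
outer loop
vertex 0.506 -1.554 2.074
vertex -0.256 -2.491 2.005
vertex 0.173 -2.139 3.08
endloop
endfacet
facet normal 0.852 0.503 0.144
outer loop
vertex 1.607 -1.944 1.762
vertex 1.325 -1.8 2.929
vertex 1.956 -2.769 2.575
endloop
endfacet
facet normal 0.007 0.388 0.922
outer loop
vertex 1.325 -1.8 2.929
vertex 0.173 -2.139 3.08
vertex 1.069 -2.889 3.389
endloop
endfacet
facet normal -0.926 -0.021 0.376
outer loop
vertex 0.173 -2.139 3.08
vertex -0.256 -2.491 2.005
vertex 0.093 -3.316 2.818
endloop
endfacet
facet normal -0.656 -0.158 -0.738
outer loop
vertex -0.256 -2.491 2.005
vertex 0.631 -2.371 1.191
vertex 0.375 -3.46 1.651
endloop
endfacet
facet normal 0.443 0.166 -0.881
outer loop
vertex 0.631 -2.371 1.191
vertex 1.607 -1.944 1.762
vertex 1.527 -3.121 1.5
endloop
endfacet
facet normal 0.608 -0.538 0.584
outer loop
vertex 1.194 -3.706 2.506
vertex 1.956 -2.769 2.575
vertex 1.069 -2.889 3.389
endloop
endfacet
facet normal -0.071 -0.737 0.672
outer loop
vertex 1.194 -3.706 2.506
vertex 1.069 -2.889 3.389
vertex 0.093 -3.316 2.818
endloop
endfacet
facet normal -0.324 -0.945 0.038
outer loop
vertex 1.194 -3.706 2.506
vertex 0.093 -3.316 2.818
vertex 0.375 -3.46 1.651
endloop
endfacet
facet normal 0.199 -0.874 -0.442
outer loop
vertex 1.194 -3.706 2.506
vertex 0.375 -3.46 1.651
vertex 1.527 -3.121 1.5
endloop
endfacet
facet normal 0.775 -0.623 -0.105
outer loop
vertex 1.194 -3.706 2.506
vertex 1.527 -3.121 1.5
vertex 1.956 -2.769 2.575
endloop
endfacet
facet normal 0.656 0.158 0.738
outer loop
vertex 1.069 -2.889 3.389
vertex 1.956 -2.769 2.575
vertex 1.325 -1.8 2.929
endloop
endfacet
facet normal -0.443 -0.166 0.881
outer loop
vertex 0.093 -3.316 2.818
vertex 1.069 -2.889 3.389
vertex 0.173 -2.139 3.08
endloop
endfacet
facet normal -0.852 -0.503 -0.144
outer loop
vertex 0.375 -3.46 1.651
vertex 0.093 -3.316 2.818
vertex -0.256 -2.491 2.005
endloop
endfacet
facet normal -0.007 -0.388 -0.922
outer loop
vertex 1.527 -3.121 1.5
vertex 0.375 -3.46 1.651
vertex 0.631 -2.371 1.191
endloop
endfacet
facet normal 0.926 0.021 -0.376
outer loop
vertex 1.956 -2.769 2.575
vertex 1.527 -3.121 1.5
vertex 1.607 -1.944 1.762
endloop
endfacet

endsolid


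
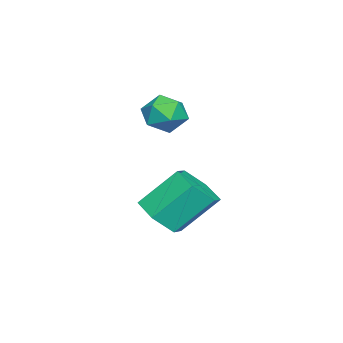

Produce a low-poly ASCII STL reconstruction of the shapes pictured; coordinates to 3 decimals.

solid 
facet normal 0.331 -0.611 -0.719
outer loop
vertex 1.088 2.783 -0.645
vertex 0.259 2.703 -0.958
vertex 0.789 3.349 -1.263
endloop
endfacet
facet normal 0.882 0.471 0.004
outer loop
vertex 1.088 2.783 -0.645
vertex 0.789 3.349 -1.263
vertex 0.531 3.817 0.57
endloop
endfacet
facet normal 0.882 0.471 0.004
outer loop
vertex 0.531 3.817 0.57
vertex 0.789 3.349 -1.263
vertex 0.232 4.383 -0.048
endloop
endfacet
facet normal -0.329 0.612 0.719
outer loop
vertex 0.531 3.817 0.57
vertex 0.232 4.383 -0.048
vertex -0.299 3.737 0.258
endloop
endfacet
facet normal 0.331 -0.611 -0.719
outer loop
vertex 0.789 3.349 -1.263
vertex 0.259 2.703 -0.958
vertex -0.04 3.269 -1.576
endloop
endfacet
facet normal 0.151 0.786 -0.600
outer loop
vertex 0.789 3.349 -1.263
vertex -0.04 3.269 -1.576
vertex 0.232 4.383 -0.048
endloop
endfacet
facet normal 0.150 0.786 -0.600
outer loop
vertex 0.232 4.383 -0.048
vertex -0.04 3.269 -1.576
vertex -0.598 4.303 -0.361
endloop
endfacet
facet normal -0.330 0.612 0.719
outer loop
vertex 0.232 4.383 -0.048
vertex -0.598 4.303 -0.361
vertex -0.299 3.737 0.258
endloop
endfacet
facet normal 0.329 -0.612 -0.719
outer loop
vertex -0.04 3.269 -1.576
vertex 0.259 2.703 -0.958
vertex -0.571 2.623 -1.27
endloop
endfacet
facet normal -0.732 0.315 -0.604
outer loop
vertex -0.04 3.269 -1.576
vertex -0.571 2.623 -1.27
vertex -0.598 4.303 -0.361
endloop
endfacet
facet normal -0.732 0.315 -0.604
outer loop
vertex -0.598 4.303 -0.361
vertex -0.571 2.623 -1.27
vertex -1.128 3.657 -0.055
endloop
endfacet
facet normal -0.330 0.612 0.719
outer loop
vertex -0.598 4.303 -0.361
vertex -1.128 3.657 -0.055
vertex -0.299 3.737 0.258
endloop
endfacet
facet normal 0.329 -0.612 -0.719
outer loop
vertex -0.571 2.623 -1.27
vertex 0.259 2.703 -0.958
vertex -0.272 2.057 -0.652
endloop
endfacet
facet normal -0.882 -0.471 -0.004
outer loop
vertex -0.571 2.623 -1.27
vertex -0.272 2.057 -0.652
vertex -1.128 3.657 -0.055
endloop
endfacet
facet normal -0.882 -0.471 -0.004
outer loop
vertex -1.128 3.657 -0.055
vertex -0.272 2.057 -0.652
vertex -0.829 3.091 0.563
endloop
endfacet
facet normal -0.331 0.611 0.719
outer loop
vertex -1.128 3.657 -0.055
vertex -0.829 3.091 0.563
vertex -0.299 3.737 0.258
endloop
endfacet
facet normal 0.330 -0.612 -0.719
outer loop
vertex -0.272 2.057 -0.652
vertex 0.259 2.703 -0.958
vertex 0.558 2.137 -0.339
endloop
endfacet
facet normal -0.150 -0.786 0.600
outer loop
vertex -0.272 2.057 -0.652
vertex 0.558 2.137 -0.339
vertex -0.829 3.091 0.563
endloop
endfacet
facet normal -0.151 -0.786 0.600
outer loop
vertex -0.829 3.091 0.563
vertex 0.558 2.137 -0.339
vertex 0.0 3.171 0.876
endloop
endfacet
facet normal -0.331 0.611 0.719
outer loop
vertex -0.829 3.091 0.563
vertex 0.0 3.171 0.876
vertex -0.299 3.737 0.258
endloop
endfacet
facet normal 0.330 -0.612 -0.719
outer loop
vertex 0.558 2.137 -0.339
vertex 0.259 2.703 -0.958
vertex 1.088 2.783 -0.645
endloop
endfacet
facet normal 0.732 -0.315 0.604
outer loop
vertex 0.558 2.137 -0.339
vertex 1.088 2.783 -0.645
vertex 0.0 3.171 0.876
endloop
endfacet
facet normal 0.732 -0.315 0.604
outer loop
vertex 0.0 3.171 0.876
vertex 1.088 2.783 -0.645
vertex 0.531 3.817 0.57
endloop
endfacet
facet normal -0.329 0.612 0.719
outer loop
vertex 0.0 3.171 0.876
vertex 0.531 3.817 0.57
vertex -0.299 3.737 0.258
endloop
endfacet
facet normal -0.418 0.307 0.855
outer loop
vertex -1.794 2.668 2.949
vertex -1.416 2.097 3.339
vertex -1.079 2.804 3.25
endloop
endfacet
facet normal -0.332 0.852 0.404
outer loop
vertex -1.794 2.668 2.949
vertex -1.079 2.804 3.25
vertex -1.262 3.073 2.532
endloop
endfacet
facet normal -0.687 0.699 -0.198
outer loop
vertex -1.794 2.668 2.949
vertex -1.262 3.073 2.532
vertex -1.711 2.531 2.176
endloop
endfacet
facet normal -0.991 0.061 -0.117
outer loop
vertex -1.794 2.668 2.949
vertex -1.711 2.531 2.176
vertex -1.807 1.928 2.675
endloop
endfacet
facet normal -0.826 -0.183 0.533
outer loop
vertex -1.794 2.668 2.949
vertex -1.807 1.928 2.675
vertex -1.416 2.097 3.339
endloop
endfacet
facet normal 0.361 0.900 0.245
outer loop
vertex -1.262 3.073 2.532
vertex -1.079 2.804 3.25
vertex -0.553 2.752 2.665
endloop
endfacet
facet normal 0.221 0.017 0.975
outer loop
vertex -1.079 2.804 3.25
vertex -1.416 2.097 3.339
vertex -0.649 2.149 3.164
endloop
endfacet
facet normal -0.437 -0.776 0.455
outer loop
vertex -1.416 2.097 3.339
vertex -1.807 1.928 2.675
vertex -1.098 1.607 2.808
endloop
endfacet
facet normal -0.704 -0.383 -0.598
outer loop
vertex -1.807 1.928 2.675
vertex -1.711 2.531 2.176
vertex -1.281 1.876 2.09
endloop
endfacet
facet normal -0.210 0.652 -0.728
outer loop
vertex -1.711 2.531 2.176
vertex -1.262 3.073 2.532
vertex -0.944 2.583 2.001
endloop
endfacet
facet normal 0.991 -0.061 0.117
outer loop
vertex -0.566 2.012 2.391
vertex -0.553 2.752 2.665
vertex -0.649 2.149 3.164
endloop
endfacet
facet normal 0.687 -0.699 0.198
outer loop
vertex -0.566 2.012 2.391
vertex -0.649 2.149 3.164
vertex -1.098 1.607 2.808
endloop
endfacet
facet normal 0.332 -0.852 -0.404
outer loop
vertex -0.566 2.012 2.391
vertex -1.098 1.607 2.808
vertex -1.281 1.876 2.09
endloop
endfacet
facet normal 0.418 -0.307 -0.855
outer loop
vertex -0.566 2.012 2.391
vertex -1.281 1.876 2.09
vertex -0.944 2.583 2.001
endloop
endfacet
facet normal 0.826 0.183 -0.533
outer loop
vertex -0.566 2.012 2.391
vertex -0.944 2.583 2.001
vertex -0.553 2.752 2.665
endloop
endfacet
facet normal 0.704 0.383 0.598
outer loop
vertex -0.649 2.149 3.164
vertex -0.553 2.752 2.665
vertex -1.079 2.804 3.25
endloop
endfacet
facet normal 0.210 -0.652 0.728
outer loop
vertex -1.098 1.607 2.808
vertex -0.649 2.149 3.164
vertex -1.416 2.097 3.339
endloop
endfacet
facet normal -0.361 -0.900 -0.245
outer loop
vertex -1.281 1.876 2.09
vertex -1.098 1.607 2.808
vertex -1.807 1.928 2.675
endloop
endfacet
facet normal -0.221 -0.017 -0.975
outer loop
vertex -0.944 2.583 2.001
vertex -1.281 1.876 2.09
vertex -1.711 2.531 2.176
endloop
endfacet
facet normal 0.437 0.776 -0.455
outer loop
vertex -0.553 2.752 2.665
vertex -0.944 2.583 2.001
vertex -1.262 3.073 2.532
endloop
endfacet

endsolid
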